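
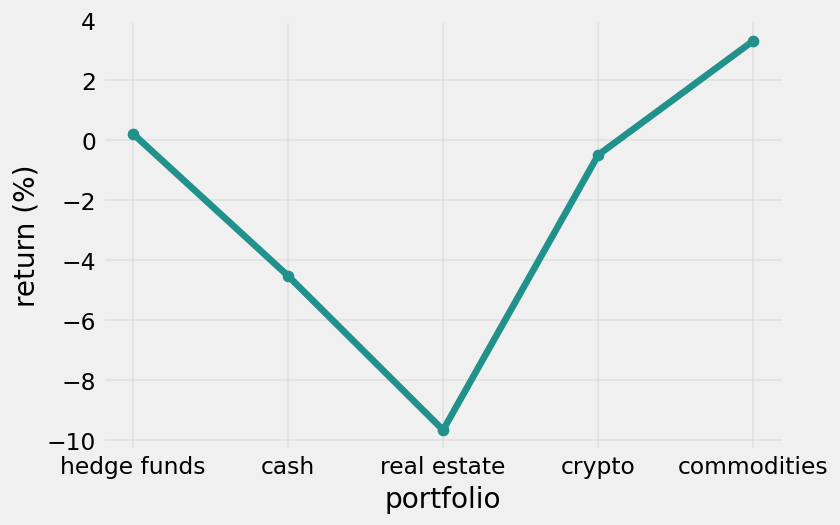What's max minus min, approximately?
Max commodities ≈ 4, min real estate ≈ -10; range ≈ 14.

≈ 14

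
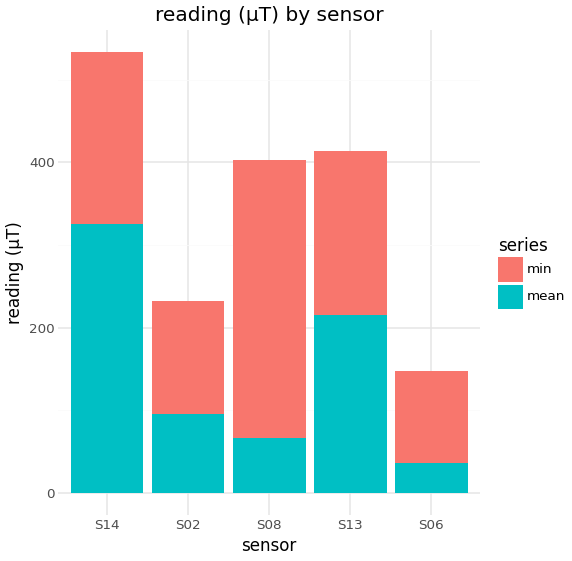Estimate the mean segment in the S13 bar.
mean top ≈ 200, bottom ≈ 0; segment ≈ 200.

≈ 200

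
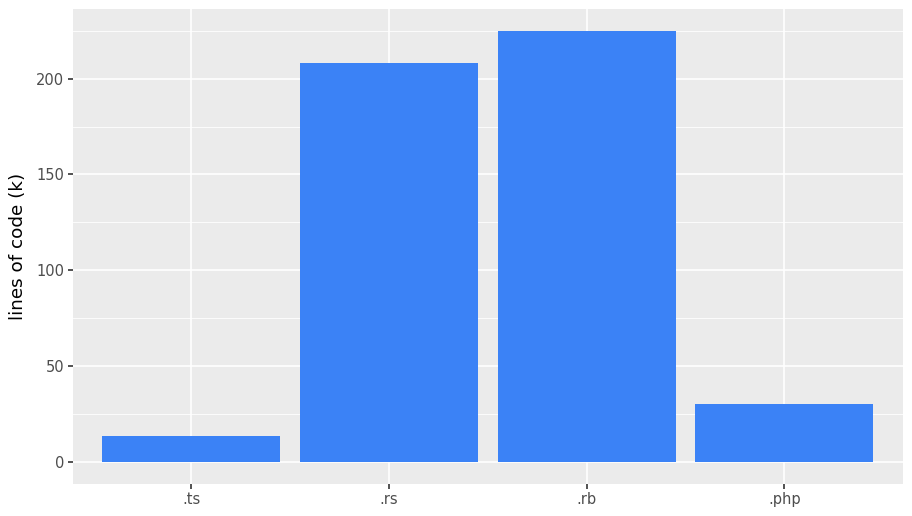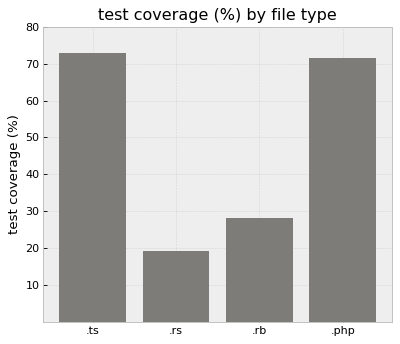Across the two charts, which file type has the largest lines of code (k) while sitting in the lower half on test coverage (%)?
.rb

Chart 2 median test coverage (%) ≈ 50; below-median file types: .rs, .rb. Among those, .rb has the highest lines of code (k) (≈ 225).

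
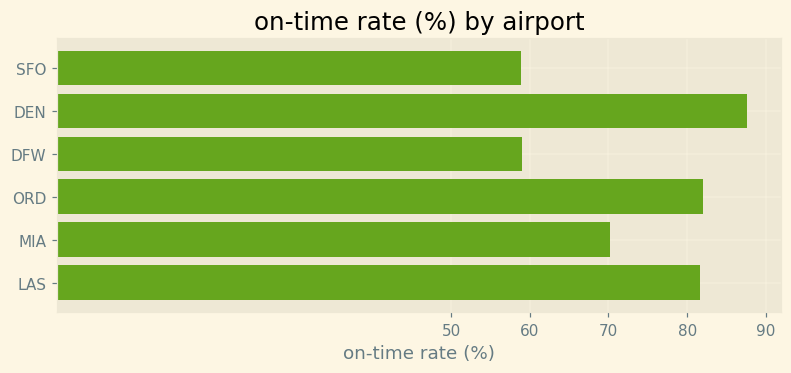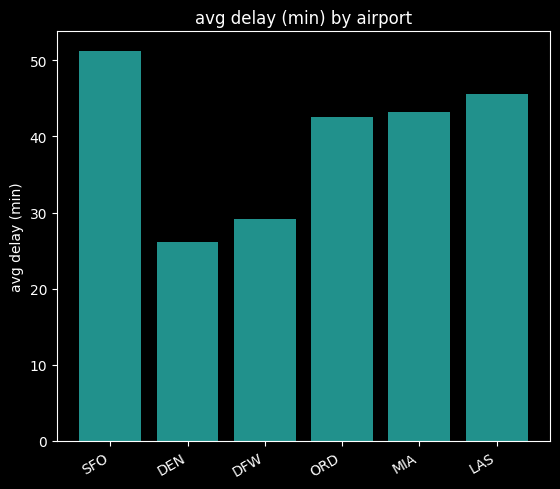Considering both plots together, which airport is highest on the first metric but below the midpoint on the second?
Chart 2 median avg delay (min) ≈ 45; below-median airports: DEN, DFW, ORD. Among those, DEN has the highest on-time rate (%) (≈ 90).

DEN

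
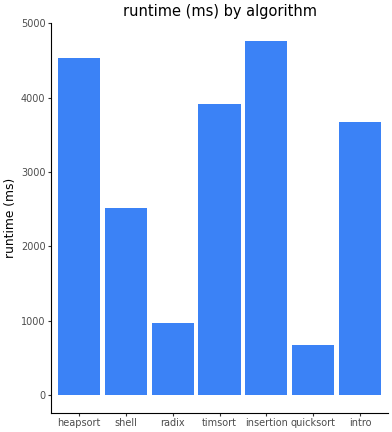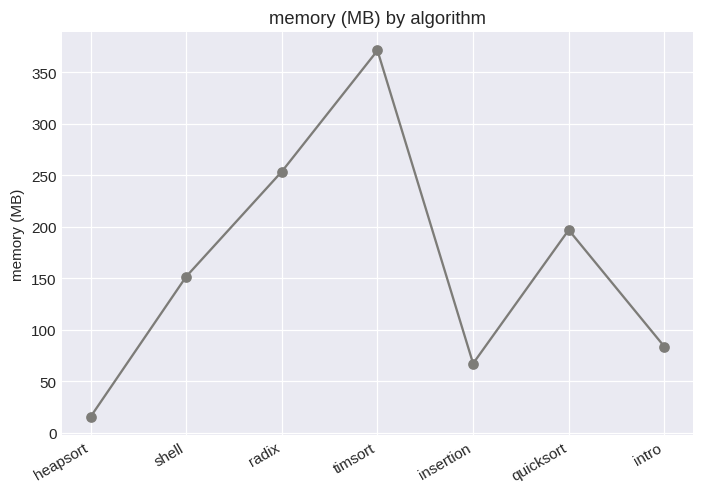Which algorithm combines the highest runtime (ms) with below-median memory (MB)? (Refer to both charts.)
Chart 2 median memory (MB) ≈ 150; below-median algorithms: heapsort, insertion, intro. Among those, insertion has the highest runtime (ms) (≈ 5000).

insertion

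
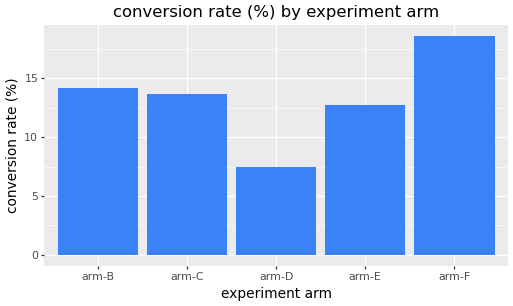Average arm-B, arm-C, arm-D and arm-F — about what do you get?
(14 + 14 + 8 + 18) / 4 ≈ 14.

≈ 14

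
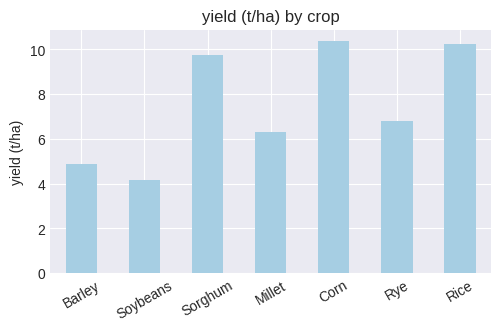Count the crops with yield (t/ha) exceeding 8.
3

Above 8: Sorghum, Corn, Rice.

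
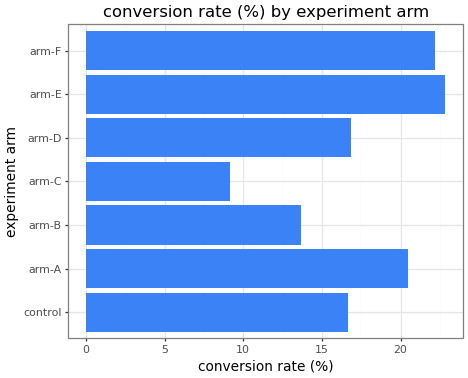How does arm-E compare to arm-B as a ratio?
arm-E ≈ 22, arm-B ≈ 14; 22/14 ≈ 1.57.

≈ 1.57×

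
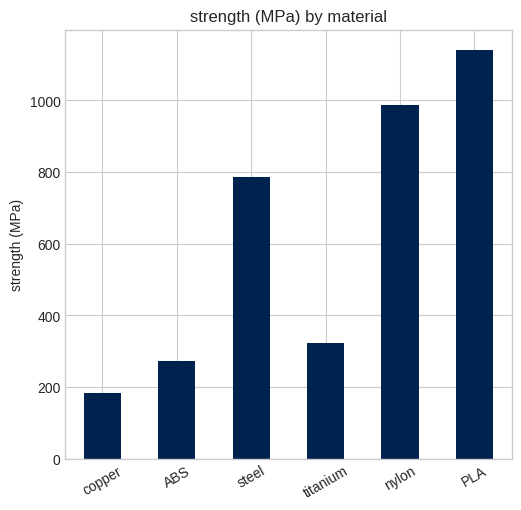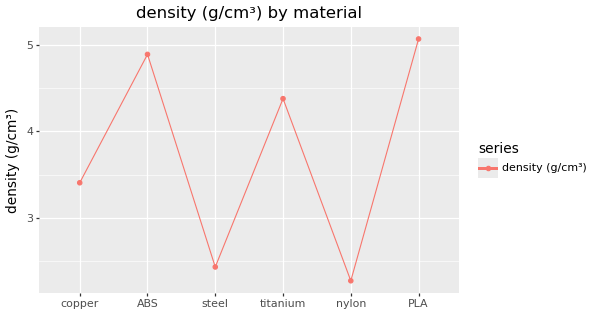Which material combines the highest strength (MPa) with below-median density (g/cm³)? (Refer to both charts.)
nylon

Chart 2 median density (g/cm³) ≈ 4; below-median materials: copper, steel, nylon. Among those, nylon has the highest strength (MPa) (≈ 1000).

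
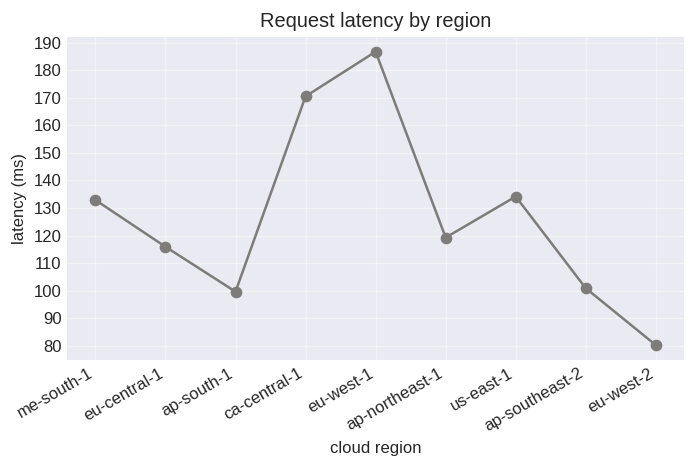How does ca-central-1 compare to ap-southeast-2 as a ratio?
ca-central-1 ≈ 170, ap-southeast-2 ≈ 100; 170/100 ≈ 1.7.

≈ 1.7×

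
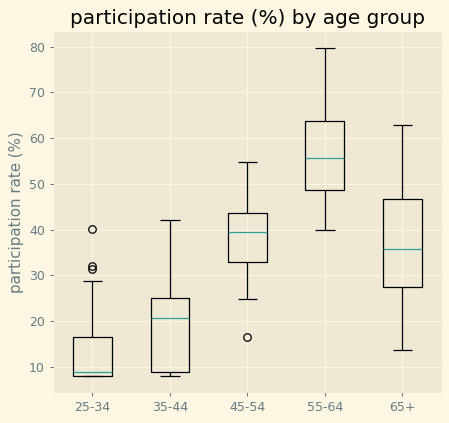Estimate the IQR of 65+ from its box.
Q3 ≈ 45, Q1 ≈ 25; IQR ≈ 20.

≈ 20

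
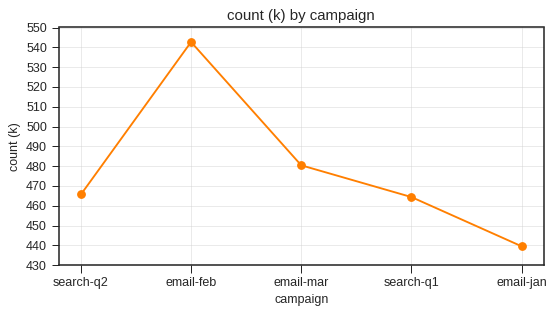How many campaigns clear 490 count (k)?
1

Above 490: email-feb.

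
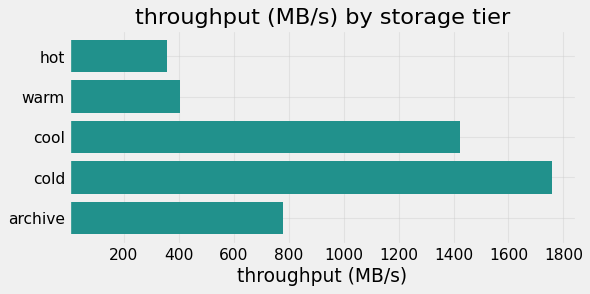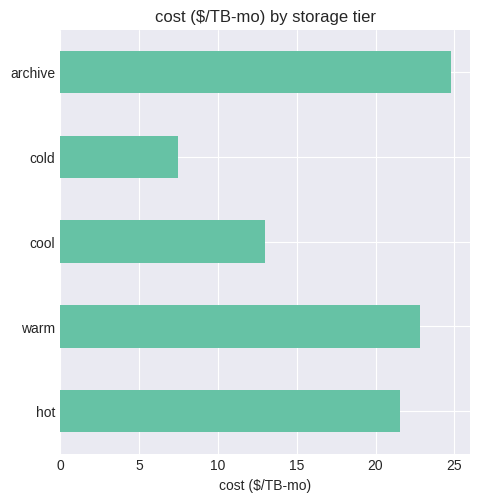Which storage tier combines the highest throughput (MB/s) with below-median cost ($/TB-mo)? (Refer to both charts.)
Chart 2 median cost ($/TB-mo) ≈ 20; below-median storage tiers: cool, cold. Among those, cold has the highest throughput (MB/s) (≈ 1800).

cold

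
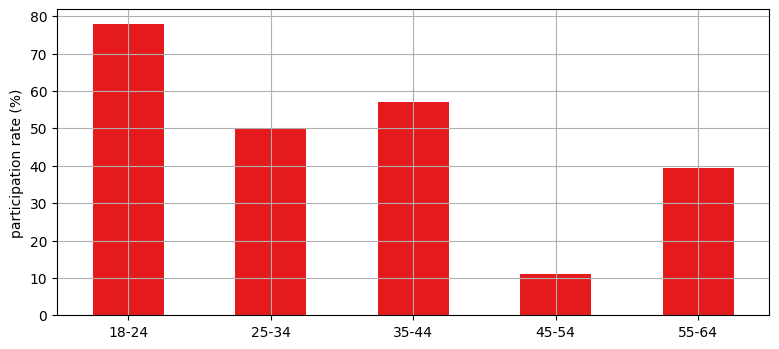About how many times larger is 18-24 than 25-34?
18-24 ≈ 80, 25-34 ≈ 50; 80/50 ≈ 1.6.

≈ 1.6×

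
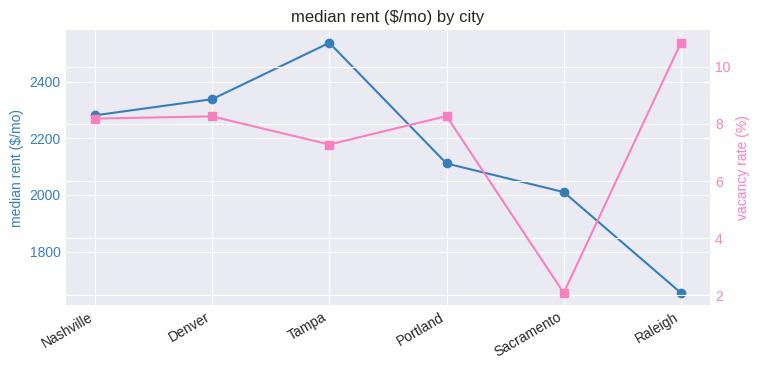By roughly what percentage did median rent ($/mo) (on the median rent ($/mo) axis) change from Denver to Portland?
Denver ≈ 2300, Portland ≈ 2100; (2100 − 2300) / 2300 ≈ -8.7%.

≈ -8.7%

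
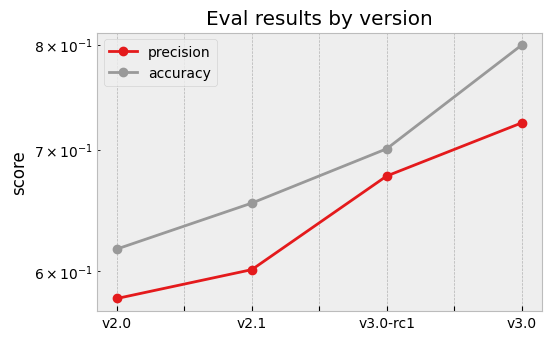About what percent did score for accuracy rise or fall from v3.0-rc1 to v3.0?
≈ +14.3%

v3.0-rc1 ≈ 0.70, v3.0 ≈ 0.80; (0.80 − 0.70) / 0.70 ≈ +14.3%.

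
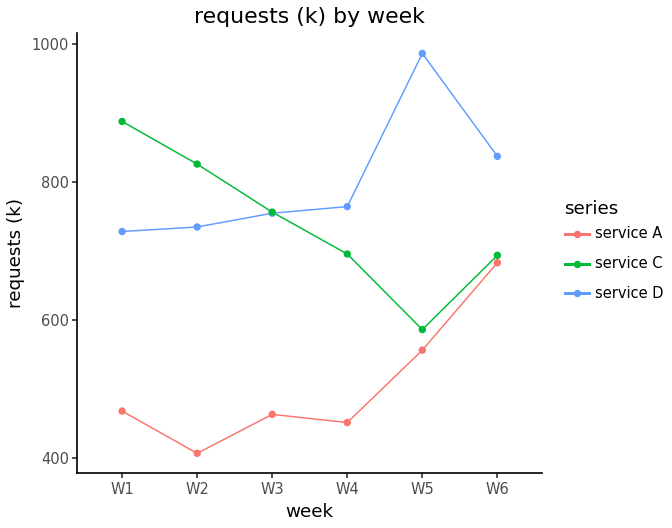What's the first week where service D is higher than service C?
W4

W3: service D ≈ 750 vs service C ≈ 750 (not yet); W4: service D ≈ 750 vs service C ≈ 700 (first crossover).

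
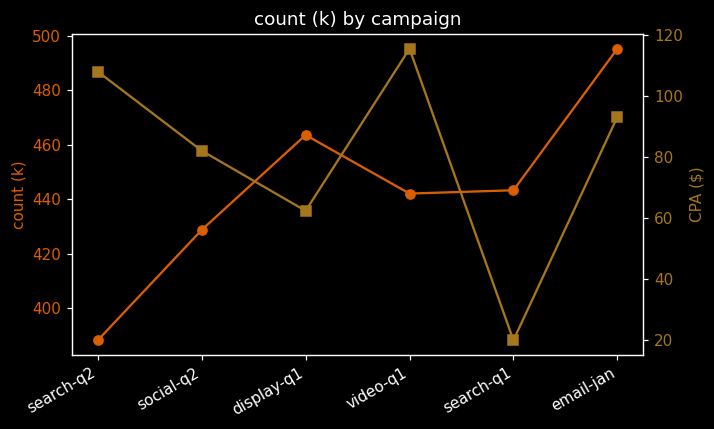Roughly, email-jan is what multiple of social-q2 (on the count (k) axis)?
email-jan ≈ 500, social-q2 ≈ 430; 500/430 ≈ 1.16.

≈ 1.16×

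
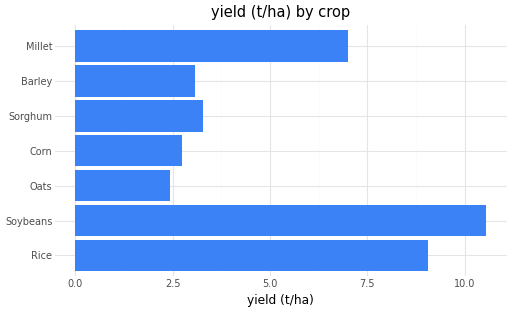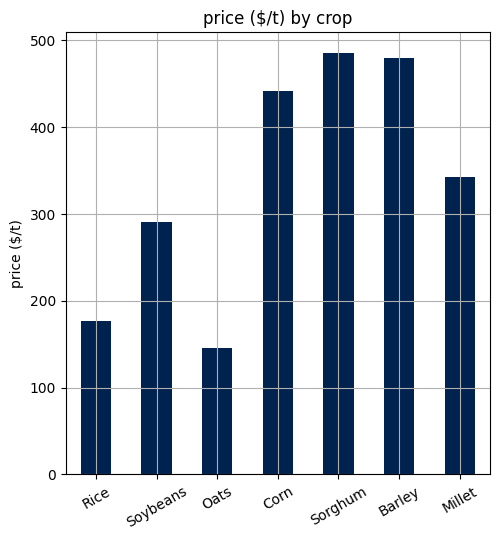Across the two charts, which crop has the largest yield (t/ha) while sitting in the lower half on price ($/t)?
Chart 2 median price ($/t) ≈ 350; below-median crops: Rice, Soybeans, Oats. Among those, Soybeans has the highest yield (t/ha) (≈ 11).

Soybeans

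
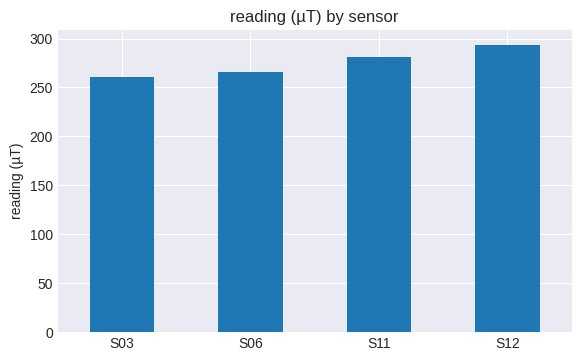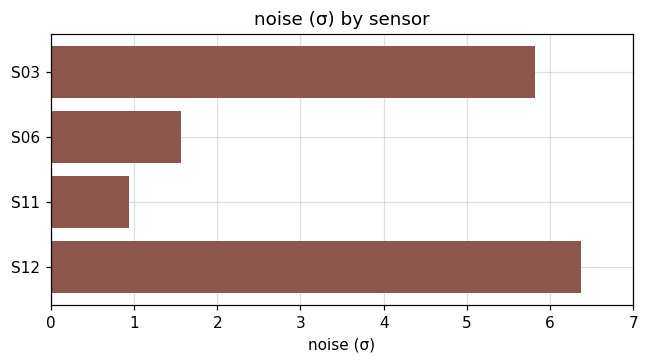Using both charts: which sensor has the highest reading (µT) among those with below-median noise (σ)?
Chart 2 median noise (σ) ≈ 4; below-median sensors: S06, S11. Among those, S11 has the highest reading (µT) (≈ 300).

S11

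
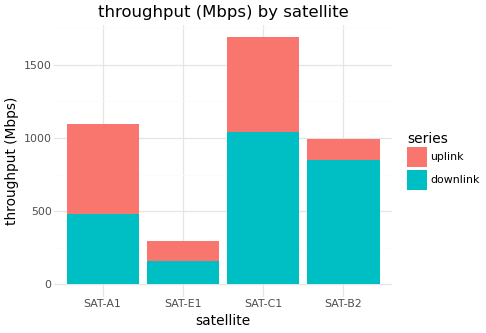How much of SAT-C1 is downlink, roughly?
downlink top ≈ 1000, bottom ≈ 0; segment ≈ 1000.

≈ 1000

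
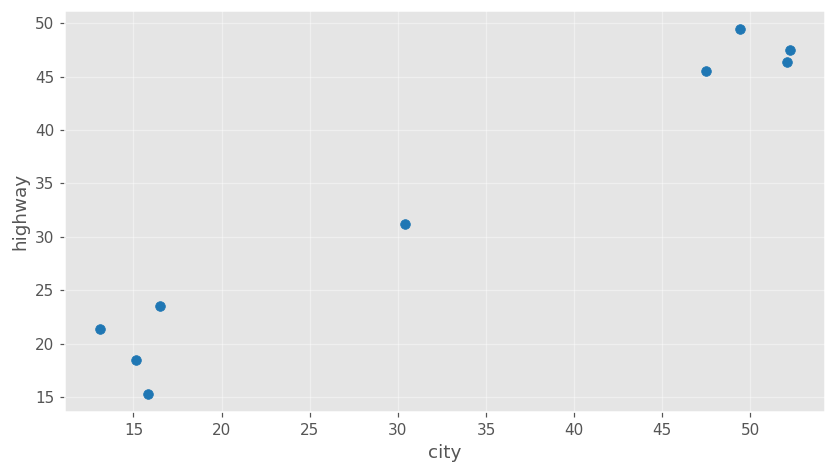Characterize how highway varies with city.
Points are positively correlated; strong (|r| ≈ 1.0).

positive, strong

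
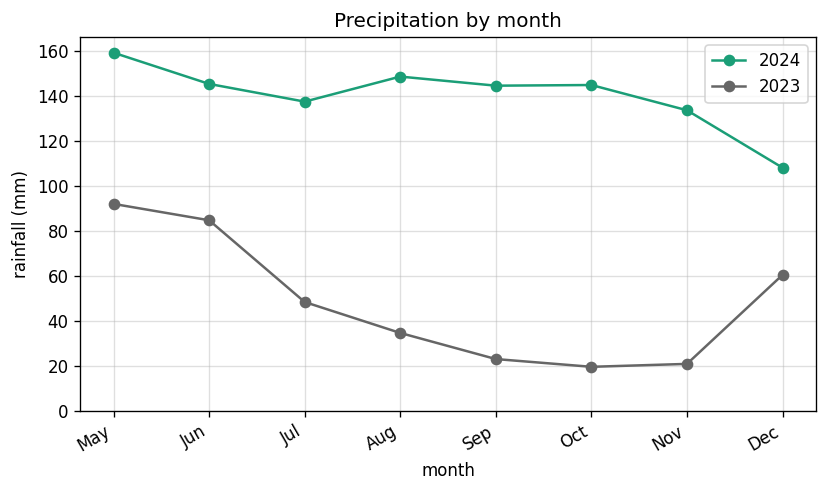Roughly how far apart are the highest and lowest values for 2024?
≈ 60

Max May ≈ 160, min Dec ≈ 100; range ≈ 60.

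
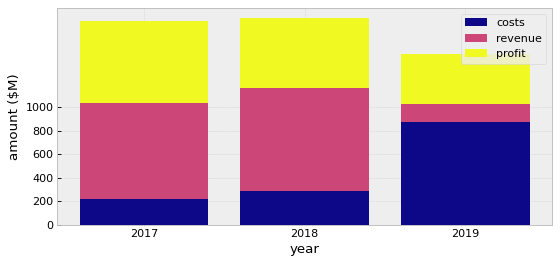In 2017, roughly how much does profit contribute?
≈ 800

profit top ≈ 1800, bottom ≈ 1000; segment ≈ 800.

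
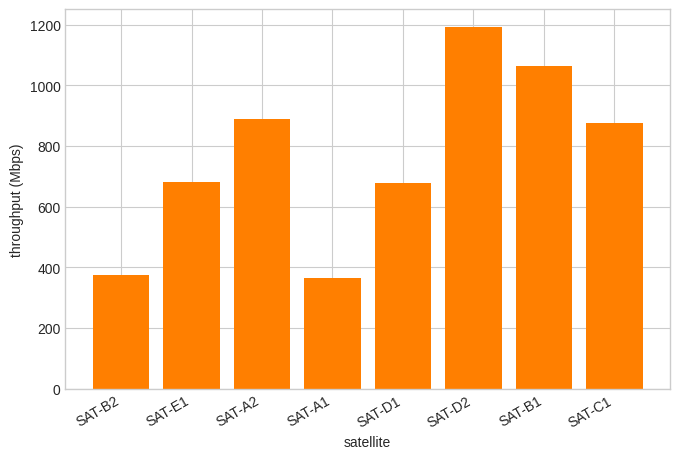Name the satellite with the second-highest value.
SAT-B1

Top 3: SAT-D2 ≈ 1200, SAT-B1 ≈ 1100, SAT-A2 ≈ 900.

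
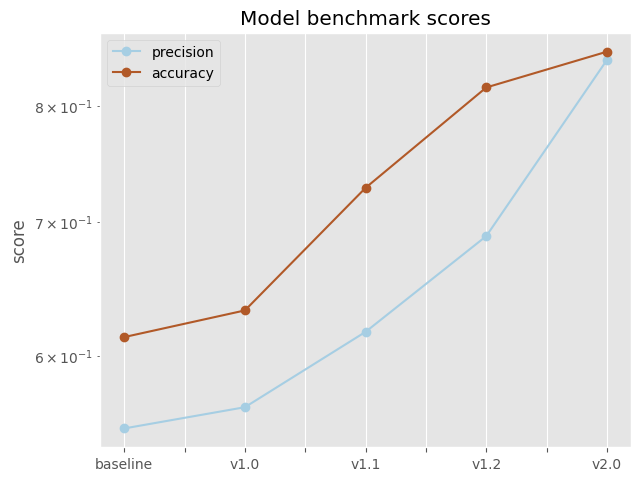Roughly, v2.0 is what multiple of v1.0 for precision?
v2.0 ≈ 0.85, v1.0 ≈ 0.55; 0.85/0.55 ≈ 1.55.

≈ 1.55×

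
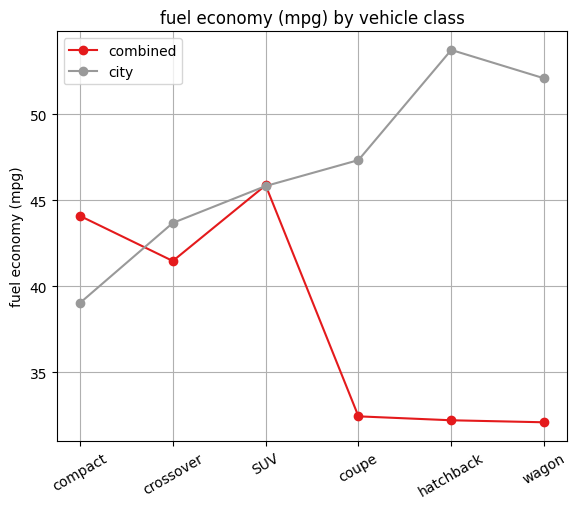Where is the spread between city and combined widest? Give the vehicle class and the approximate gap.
hatchback: city ≈ 54, combined ≈ 32 → gap ≈ 22. Next-largest (wagon) is only ≈ 20.

hatchback, ≈ 22 mpg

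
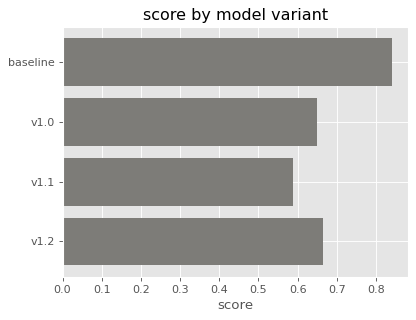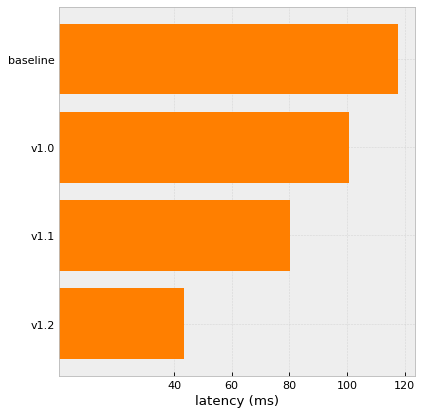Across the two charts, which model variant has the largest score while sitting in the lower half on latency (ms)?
v1.2

Chart 2 median latency (ms) ≈ 100; below-median model variants: v1.1, v1.2. Among those, v1.2 has the highest score (≈ 0.7).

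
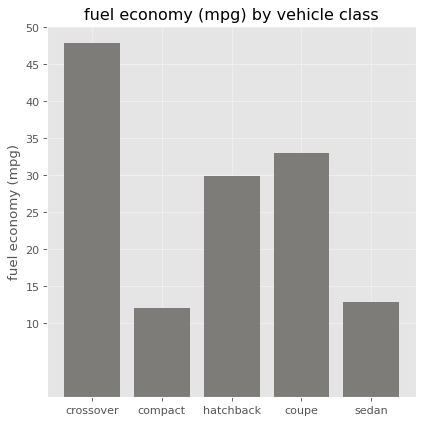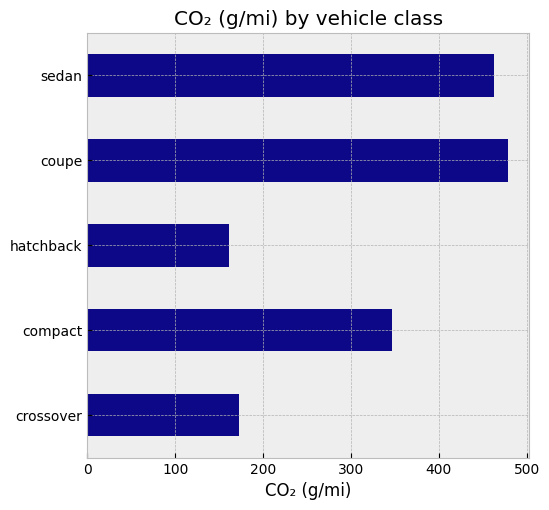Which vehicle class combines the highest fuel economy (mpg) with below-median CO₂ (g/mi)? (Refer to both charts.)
Chart 2 median CO₂ (g/mi) ≈ 350; below-median vehicle classes: crossover, hatchback. Among those, crossover has the highest fuel economy (mpg) (≈ 50).

crossover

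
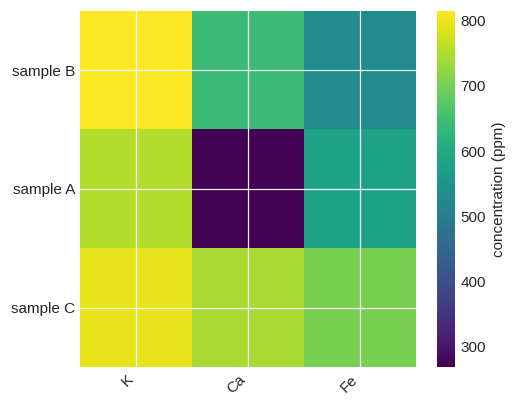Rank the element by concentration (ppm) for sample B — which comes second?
Ca

Top 3 for sample B: K ≈ 800, Ca ≈ 650, Fe ≈ 550.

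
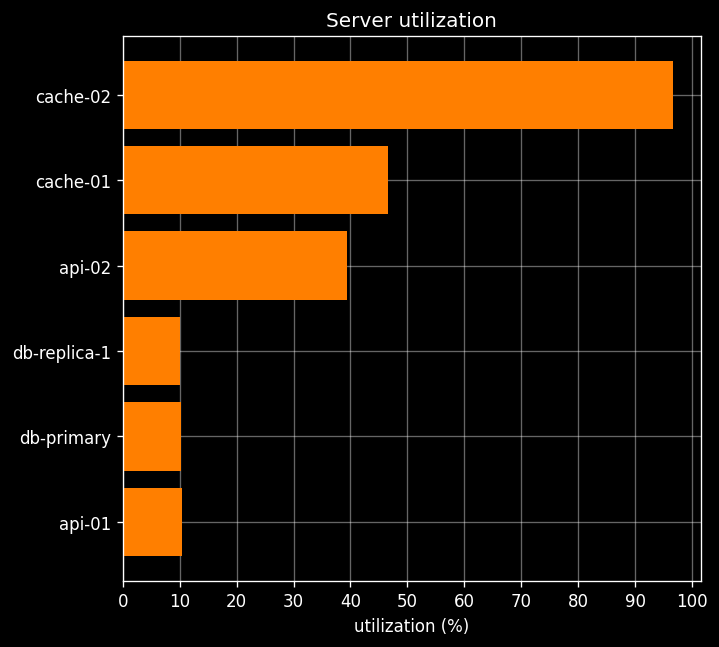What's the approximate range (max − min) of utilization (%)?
Max cache-02 ≈ 100, min db-replica-1 ≈ 10; range ≈ 90.

≈ 90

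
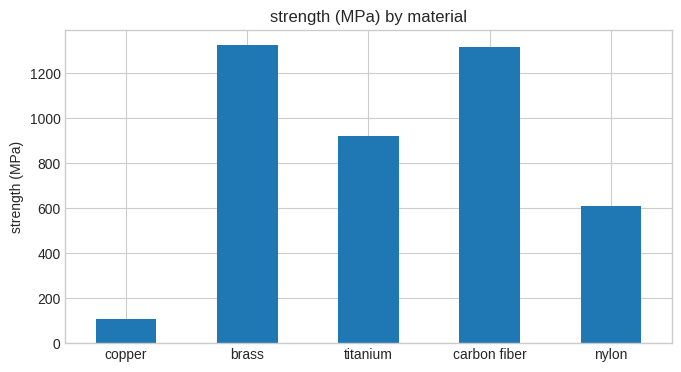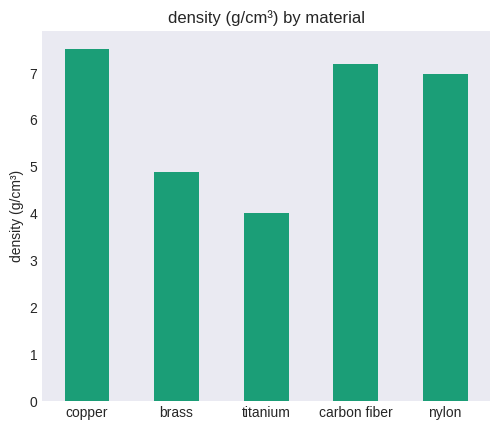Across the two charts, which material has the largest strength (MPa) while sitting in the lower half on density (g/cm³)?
Chart 2 median density (g/cm³) ≈ 7; below-median materials: brass, titanium. Among those, brass has the highest strength (MPa) (≈ 1400).

brass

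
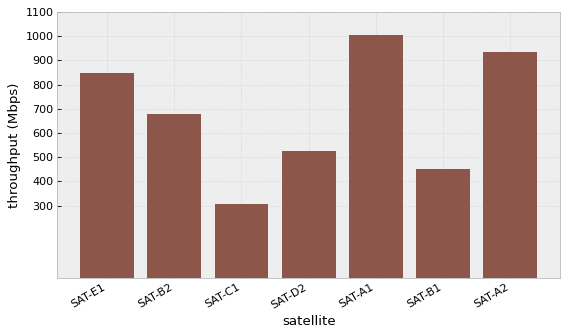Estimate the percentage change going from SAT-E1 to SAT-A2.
SAT-E1 ≈ 800, SAT-A2 ≈ 900; (900 − 800) / 800 ≈ +12.5%.

≈ +12.5%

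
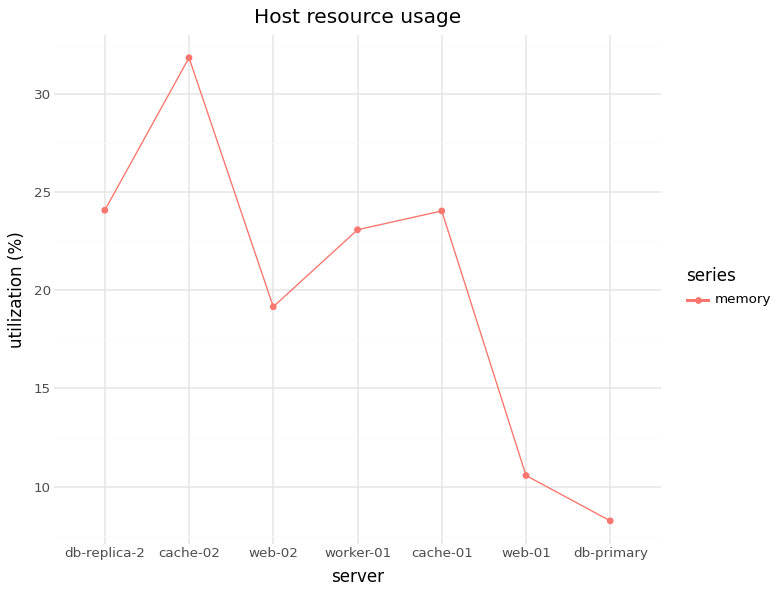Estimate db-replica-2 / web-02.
≈ 1.2×

db-replica-2 ≈ 24, web-02 ≈ 20; 24/20 ≈ 1.2.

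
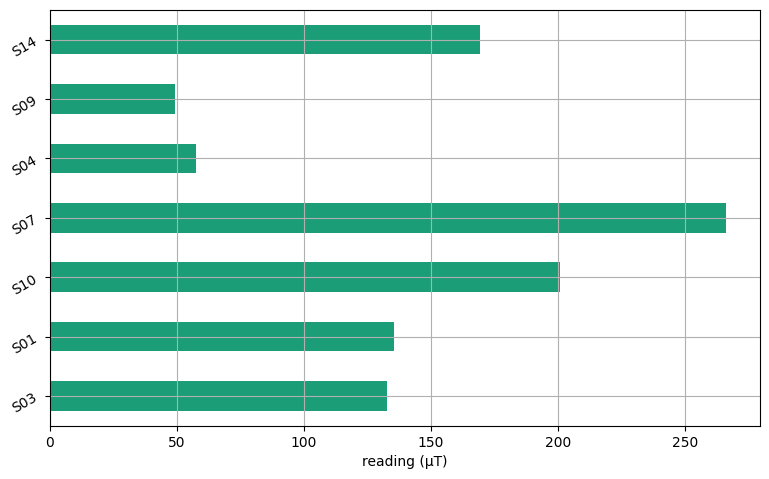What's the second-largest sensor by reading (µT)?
Top 3: S07 ≈ 275, S10 ≈ 200, S14 ≈ 175.

S10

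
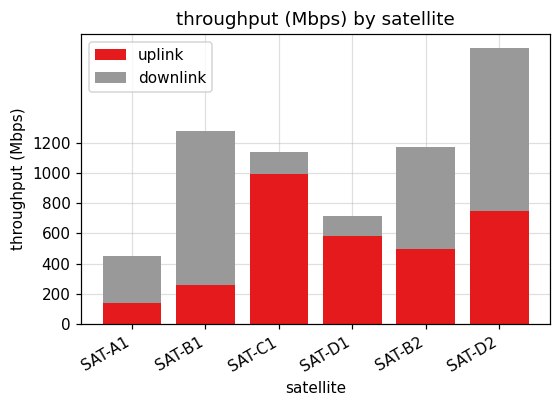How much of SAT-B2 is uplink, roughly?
≈ 400

uplink top ≈ 400, bottom ≈ 0; segment ≈ 400.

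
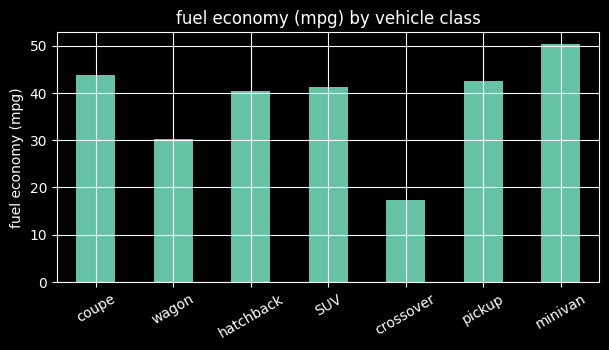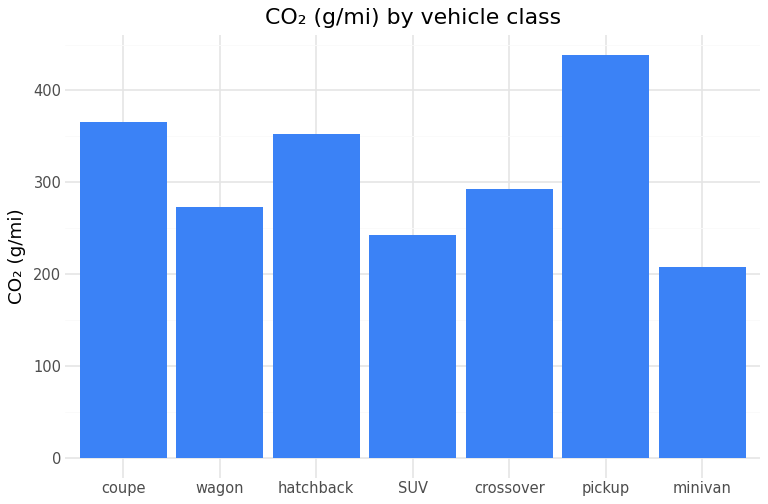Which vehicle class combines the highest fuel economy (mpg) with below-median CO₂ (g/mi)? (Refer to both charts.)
minivan

Chart 2 median CO₂ (g/mi) ≈ 300; below-median vehicle classes: wagon, SUV, minivan. Among those, minivan has the highest fuel economy (mpg) (≈ 50).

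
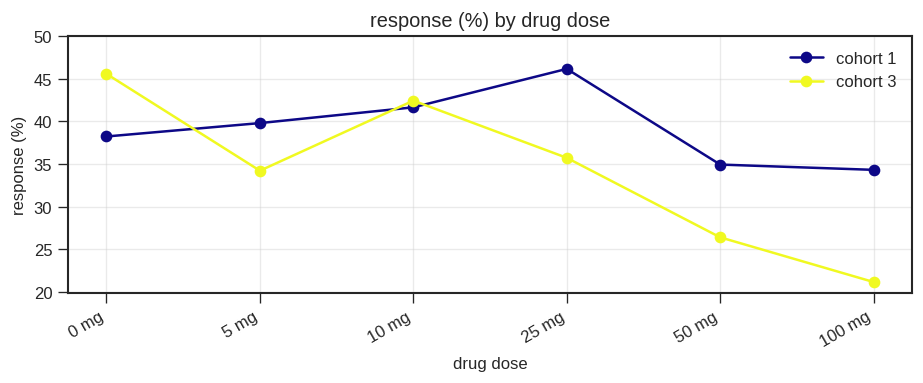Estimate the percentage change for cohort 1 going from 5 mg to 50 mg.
5 mg ≈ 40, 50 mg ≈ 35; (35 − 40) / 40 ≈ -12.5%.

≈ -12.5%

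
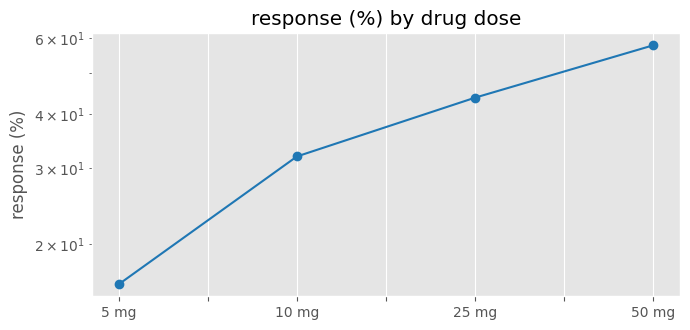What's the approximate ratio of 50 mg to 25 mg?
50 mg ≈ 60, 25 mg ≈ 45; 60/45 ≈ 1.33.

≈ 1.33×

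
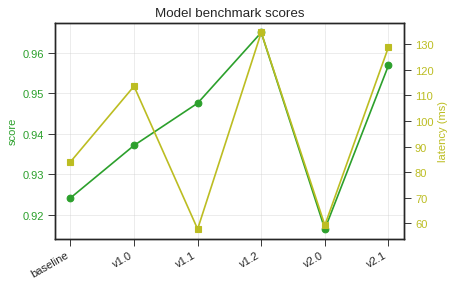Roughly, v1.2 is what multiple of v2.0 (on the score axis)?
≈ 1.04×

v1.2 ≈ 0.96, v2.0 ≈ 0.92; 0.96/0.92 ≈ 1.04.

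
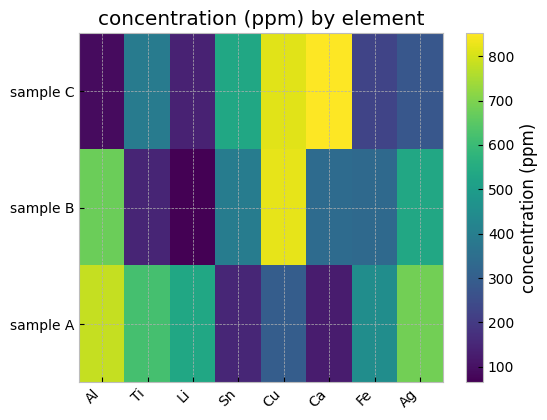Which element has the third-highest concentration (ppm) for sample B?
Ag

Top 4 for sample B: Cu ≈ 800, Al ≈ 700, Ag ≈ 500, Sn ≈ 400.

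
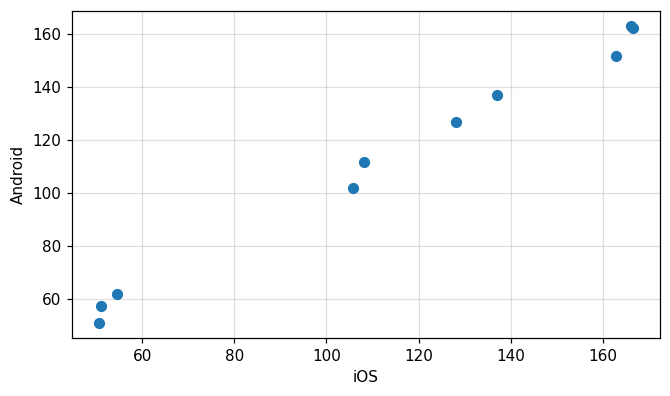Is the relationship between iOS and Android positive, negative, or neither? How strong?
positive, strong

Points are positively correlated; strong (|r| ≈ 1.0).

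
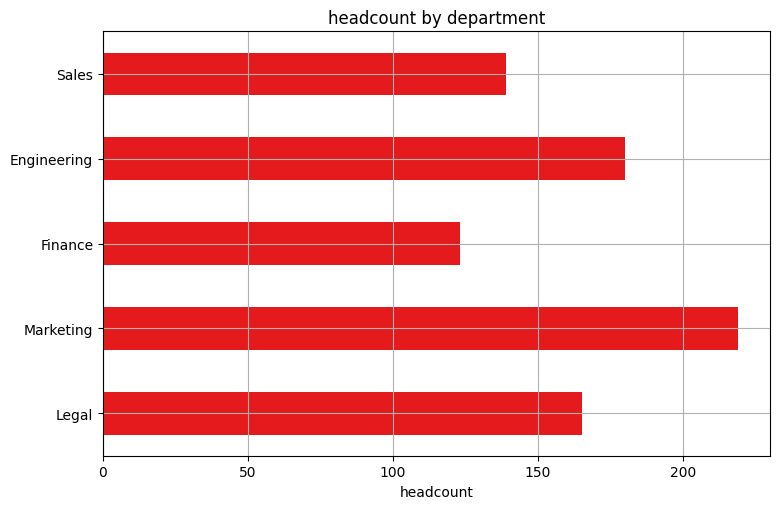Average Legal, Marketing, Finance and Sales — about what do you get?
(160 + 220 + 120 + 140) / 4 ≈ 160.

≈ 160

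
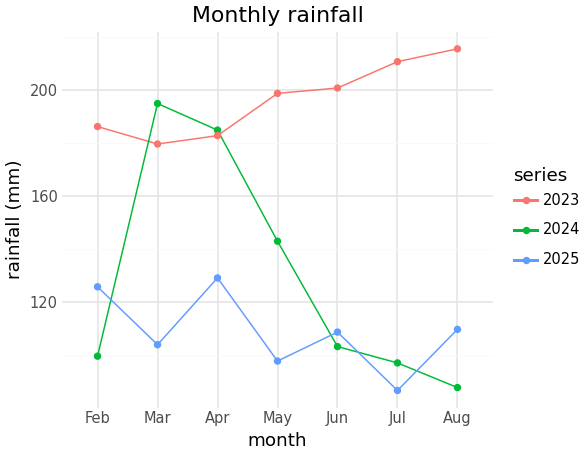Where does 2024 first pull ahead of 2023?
Mar

Feb: 2024 ≈ 100 vs 2023 ≈ 180 (not yet); Mar: 2024 ≈ 200 vs 2023 ≈ 180 (first crossover).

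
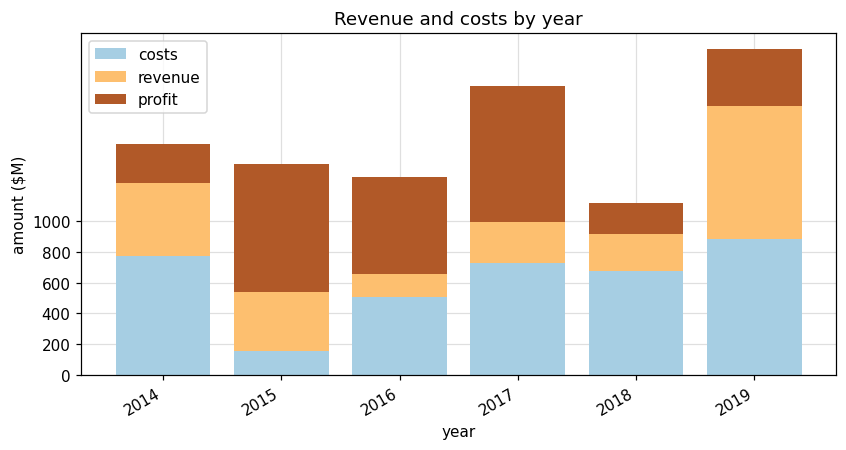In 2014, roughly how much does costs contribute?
≈ 800

costs top ≈ 800, bottom ≈ 0; segment ≈ 800.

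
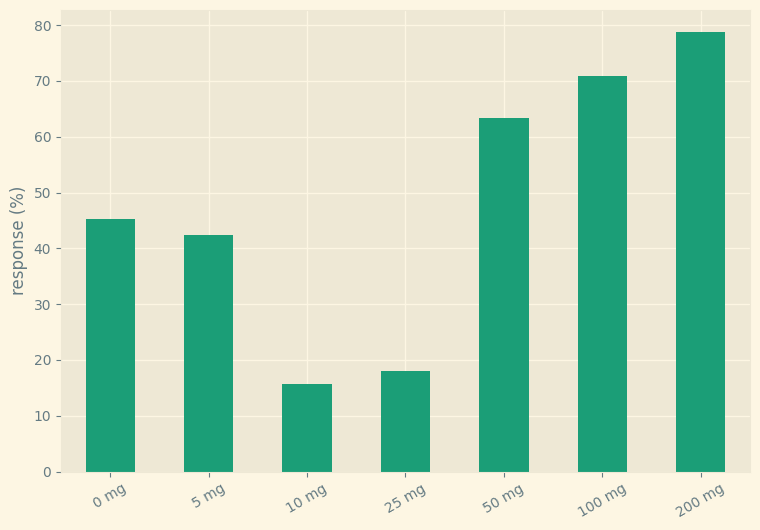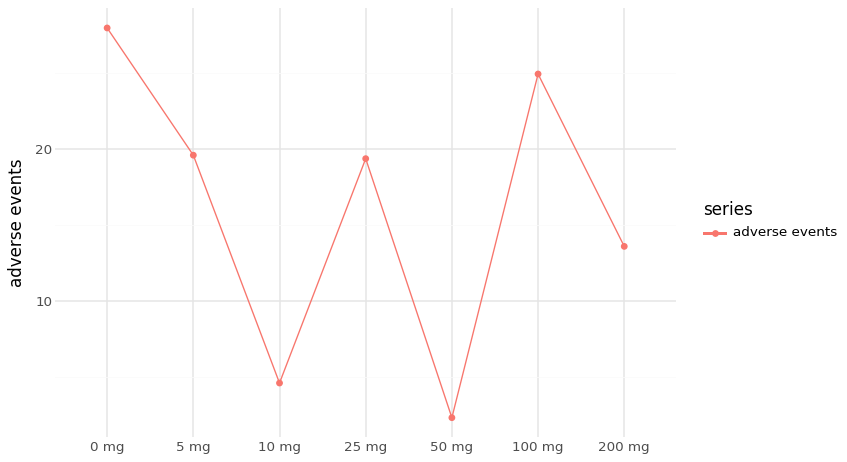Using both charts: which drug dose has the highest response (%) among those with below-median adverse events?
Chart 2 median adverse events ≈ 20; below-median drug doses: 10 mg, 50 mg, 200 mg. Among those, 200 mg has the highest response (%) (≈ 80).

200 mg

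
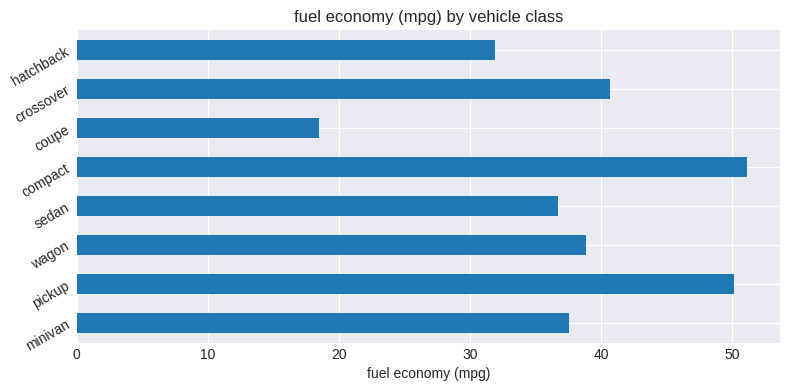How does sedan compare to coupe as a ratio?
≈ 1.75×

sedan ≈ 35, coupe ≈ 20; 35/20 ≈ 1.75.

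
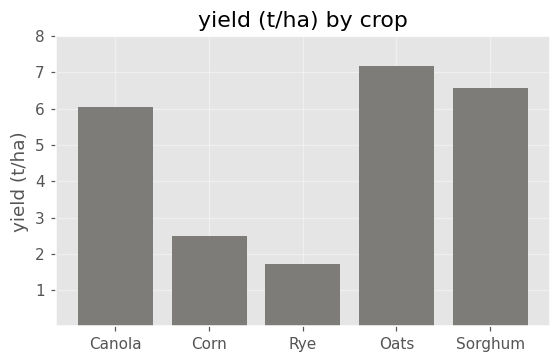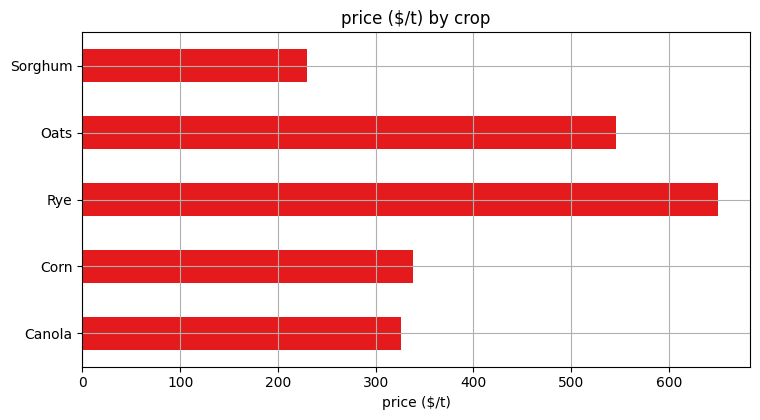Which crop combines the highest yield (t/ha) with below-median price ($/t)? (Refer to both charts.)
Sorghum

Chart 2 median price ($/t) ≈ 300; below-median crops: Canola, Sorghum. Among those, Sorghum has the highest yield (t/ha) (≈ 7).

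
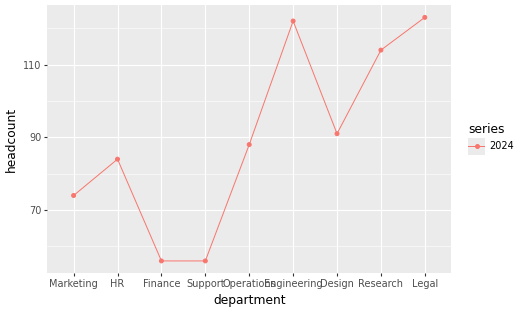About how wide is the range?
≈ 60

Max Legal ≈ 120, min Finance ≈ 60; range ≈ 60.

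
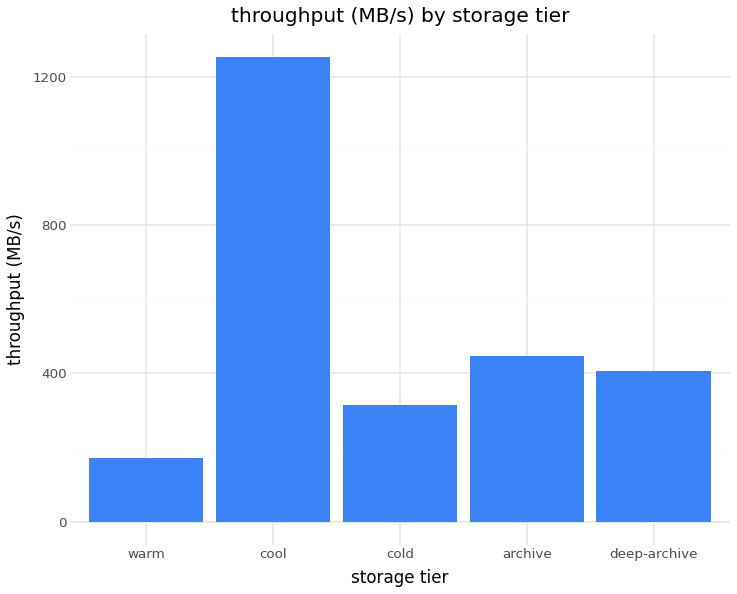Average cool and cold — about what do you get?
(1200 + 400) / 2 ≈ 800.

≈ 800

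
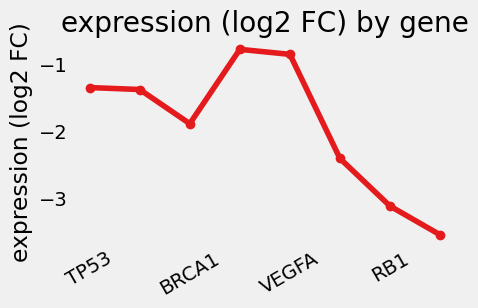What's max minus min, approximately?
≈ 2.5

Max APC ≈ -1.0, min SMAD4 ≈ -3.5; range ≈ 2.5.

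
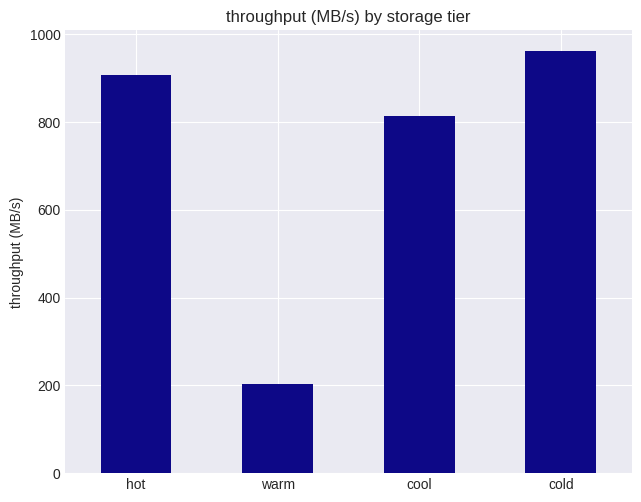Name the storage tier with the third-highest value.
cool

Top 4: cold ≈ 1000, hot ≈ 900, cool ≈ 800, warm ≈ 200.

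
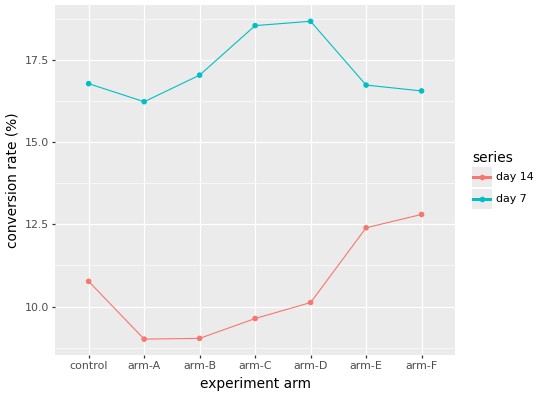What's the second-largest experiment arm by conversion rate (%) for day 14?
arm-E

Top 3 for day 14: arm-F ≈ 13, arm-E ≈ 12, control ≈ 11.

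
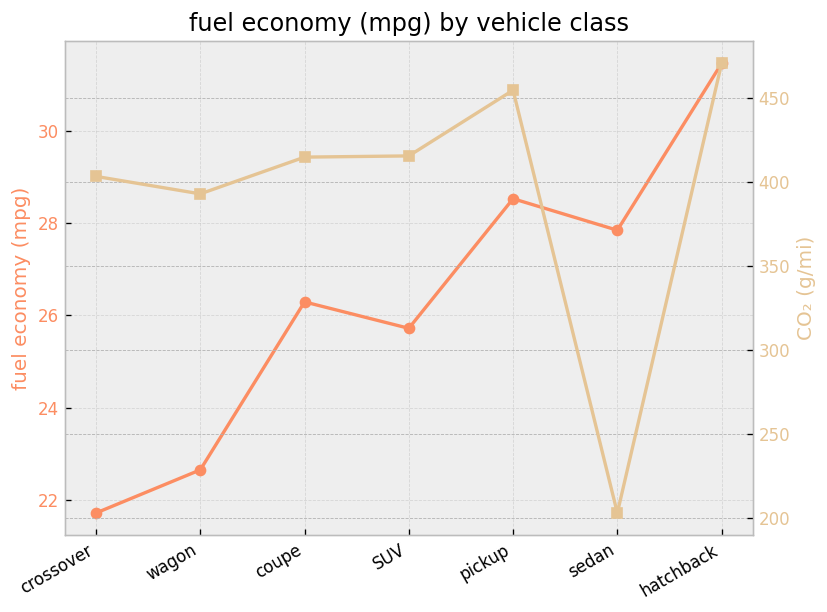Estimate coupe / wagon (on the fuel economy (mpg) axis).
coupe ≈ 26, wagon ≈ 23; 26/23 ≈ 1.13.

≈ 1.13×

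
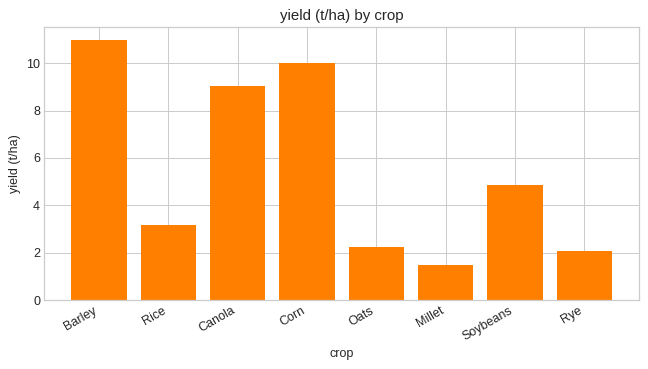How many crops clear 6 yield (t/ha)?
3

Above 6: Barley, Canola, Corn.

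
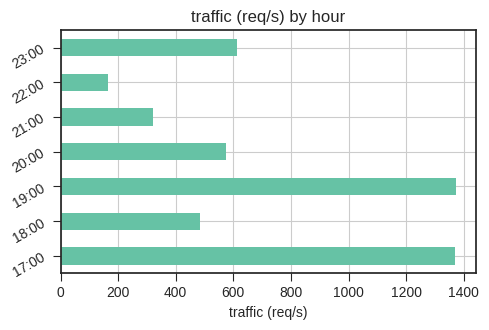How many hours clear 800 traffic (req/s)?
Above 800: 17:00, 19:00.

2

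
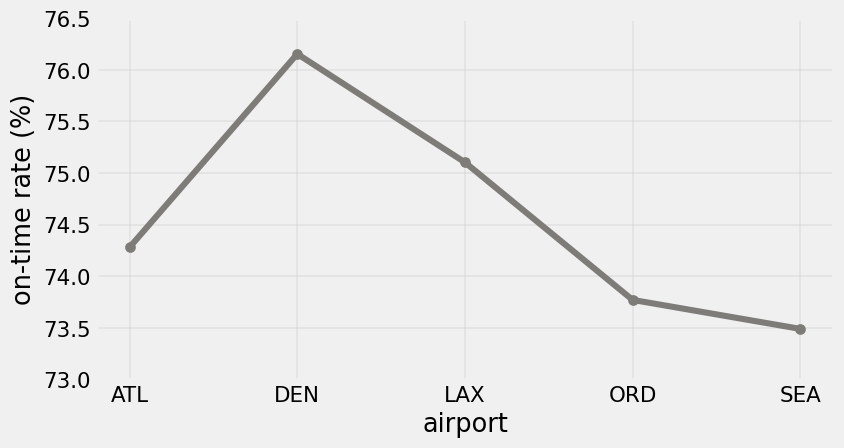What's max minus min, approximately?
≈ 2.5

Max DEN ≈ 76.0, min SEA ≈ 73.5; range ≈ 2.5.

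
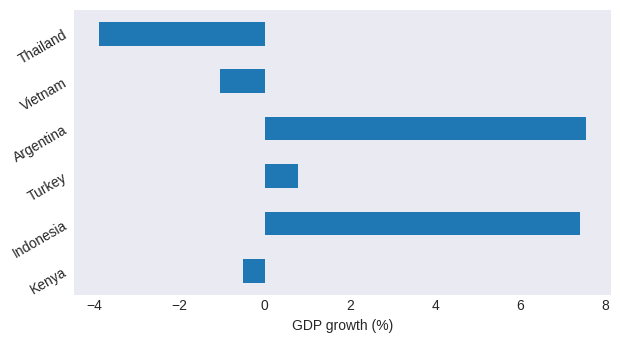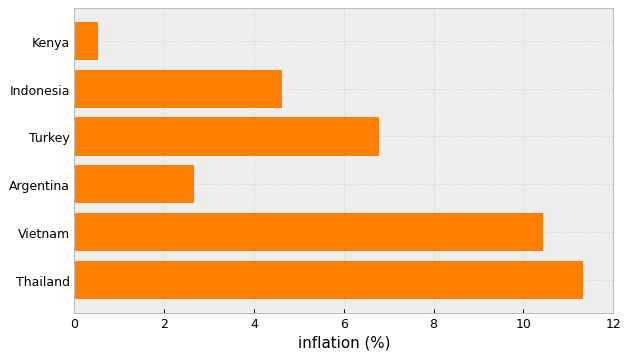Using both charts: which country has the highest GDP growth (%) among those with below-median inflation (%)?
Chart 2 median inflation (%) ≈ 6; below-median countries: Kenya, Indonesia, Argentina. Among those, Argentina has the highest GDP growth (%) (≈ 8).

Argentina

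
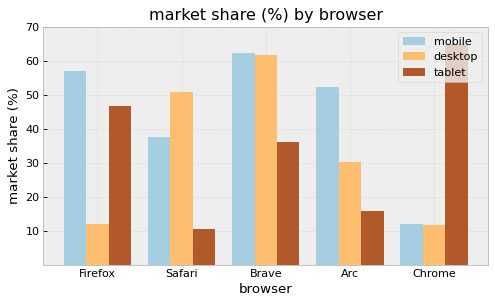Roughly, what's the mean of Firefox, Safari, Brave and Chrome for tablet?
(50 + 10 + 40 + 60) / 4 ≈ 40.

≈ 40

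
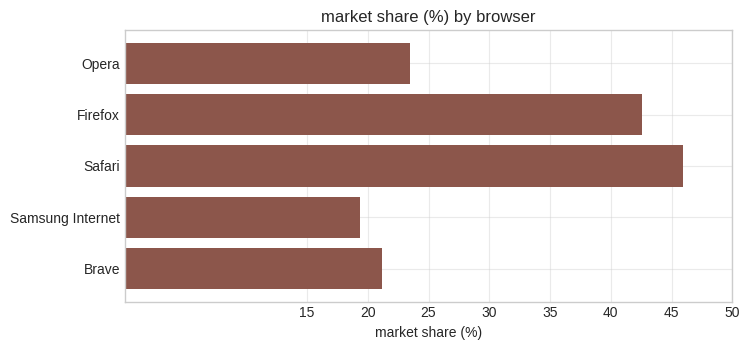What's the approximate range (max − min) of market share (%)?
≈ 25

Max Safari ≈ 45, min Samsung Internet ≈ 20; range ≈ 25.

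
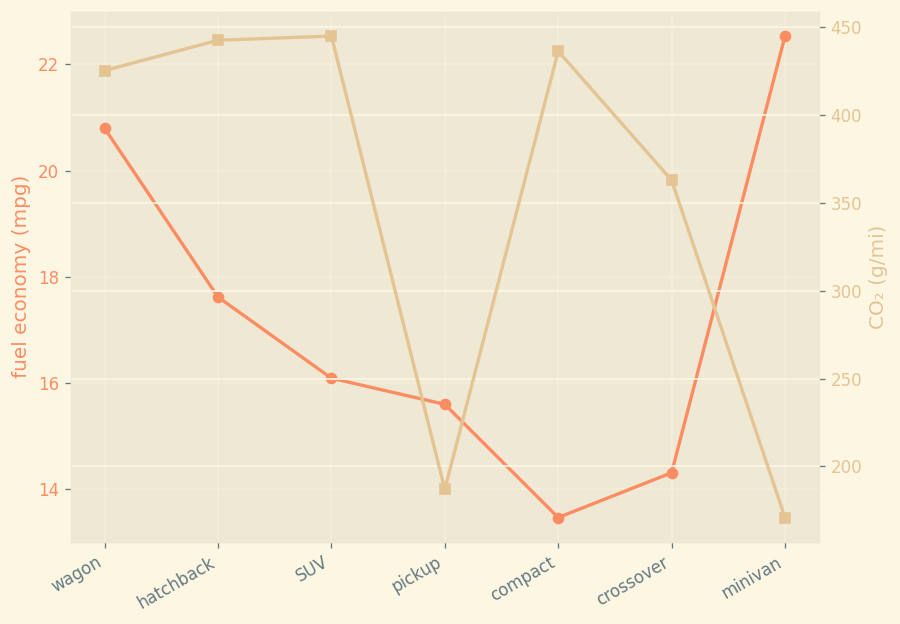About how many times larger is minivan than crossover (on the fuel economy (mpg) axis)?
≈ 1.64×

minivan ≈ 23, crossover ≈ 14; 23/14 ≈ 1.64.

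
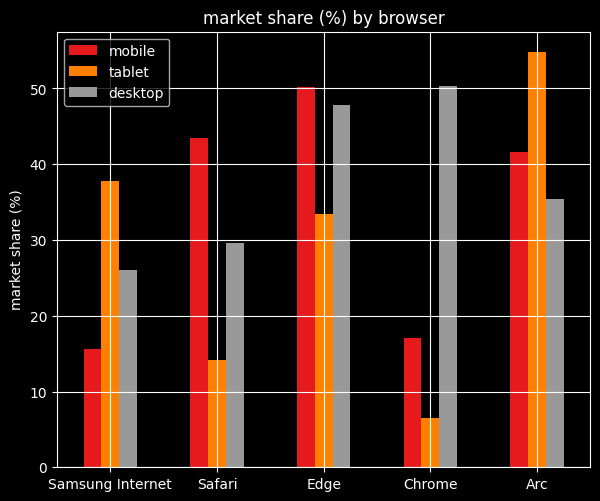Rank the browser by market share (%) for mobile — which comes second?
Safari

Top 3 for mobile: Edge ≈ 50, Safari ≈ 45, Arc ≈ 40.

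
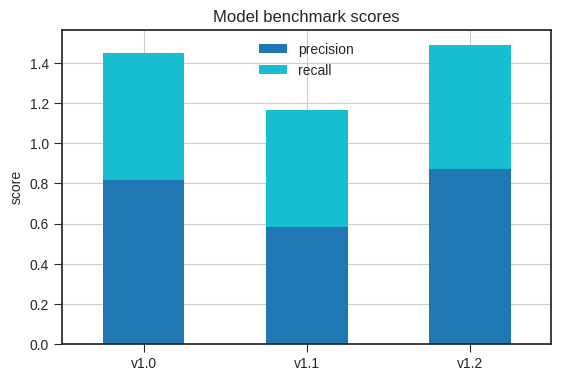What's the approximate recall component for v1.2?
≈ 0.6

recall top ≈ 1.4, bottom ≈ 0.8; segment ≈ 0.6.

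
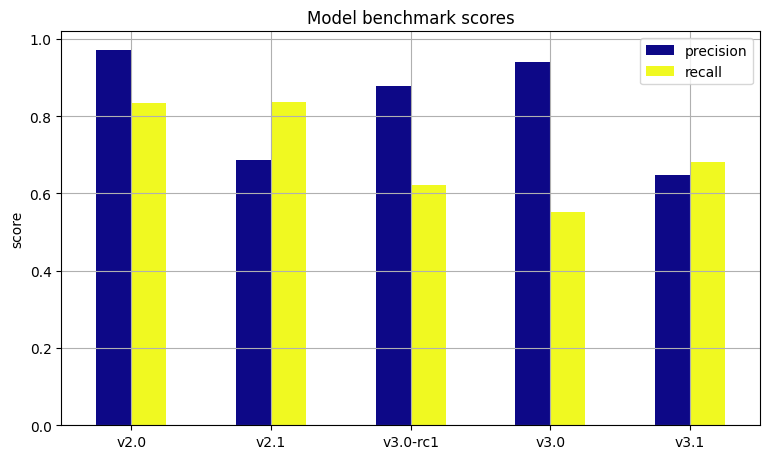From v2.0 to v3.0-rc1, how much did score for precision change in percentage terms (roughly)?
≈ -10%

v2.0 ≈ 1.0, v3.0-rc1 ≈ 0.9; (0.9 − 1.0) / 1.0 ≈ -10%.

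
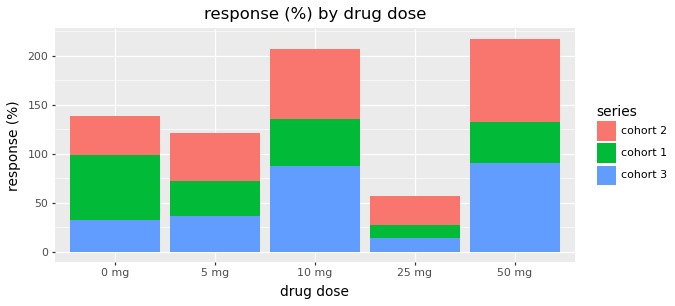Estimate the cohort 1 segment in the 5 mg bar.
cohort 1 top ≈ 80, bottom ≈ 40; segment ≈ 40.

≈ 40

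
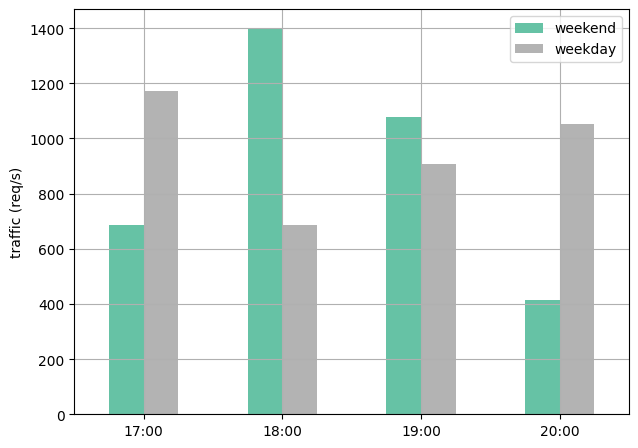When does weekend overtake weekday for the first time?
18:00

17:00: weekend ≈ 600 vs weekday ≈ 1200 (not yet); 18:00: weekend ≈ 1400 vs weekday ≈ 600 (first crossover).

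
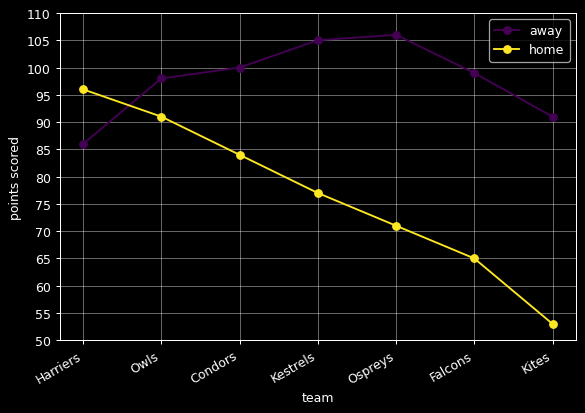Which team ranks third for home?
Top 4 for home: Harriers ≈ 95, Owls ≈ 90, Condors ≈ 85, Kestrels ≈ 75.

Condors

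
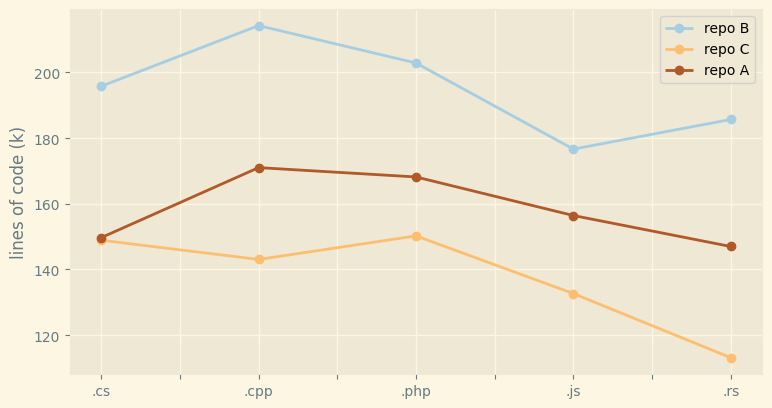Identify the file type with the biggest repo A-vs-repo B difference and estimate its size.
.cs: repo A ≈ 150, repo B ≈ 200 → gap ≈ 50. Next-largest (.cpp) is only ≈ 40.

.cs, ≈ 50 k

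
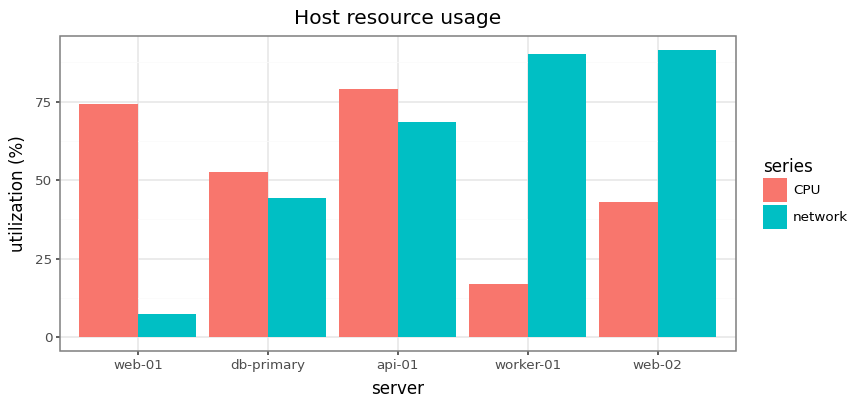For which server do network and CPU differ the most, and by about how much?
worker-01: network ≈ 90, CPU ≈ 20 → gap ≈ 70. Next-largest (web-01) is only ≈ 60.

worker-01, ≈ 70 %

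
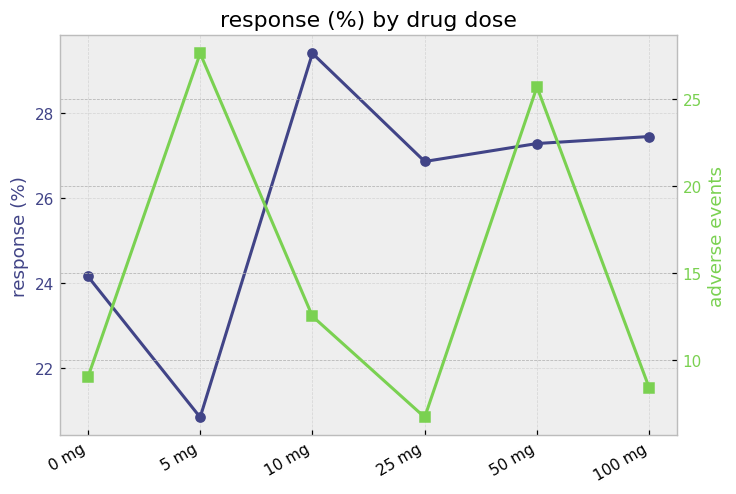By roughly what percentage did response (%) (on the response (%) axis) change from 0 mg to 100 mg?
≈ +12.5%

0 mg ≈ 24, 100 mg ≈ 27; (27 − 24) / 24 ≈ +12.5%.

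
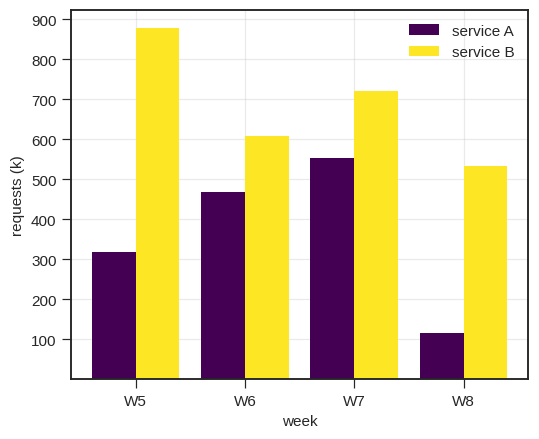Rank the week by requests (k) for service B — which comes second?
Top 3 for service B: W5 ≈ 900, W7 ≈ 700, W6 ≈ 600.

W7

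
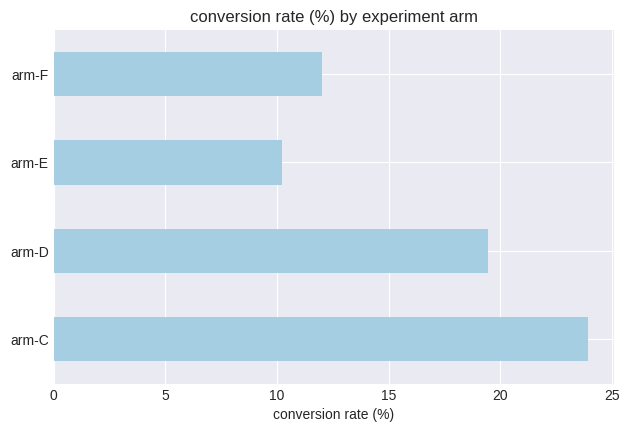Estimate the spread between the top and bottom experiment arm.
Max arm-C ≈ 24, min arm-E ≈ 10; range ≈ 14.

≈ 14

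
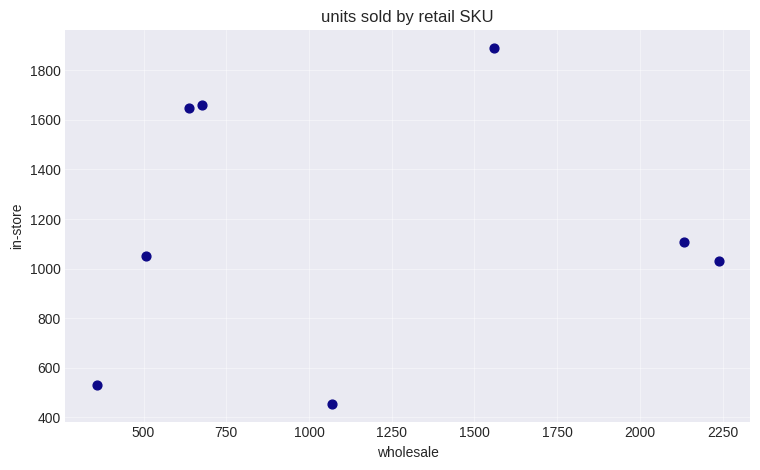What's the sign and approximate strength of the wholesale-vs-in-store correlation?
no clear correlation

Points are roughly uncorrelated; weak (|r| ≈ 0.1).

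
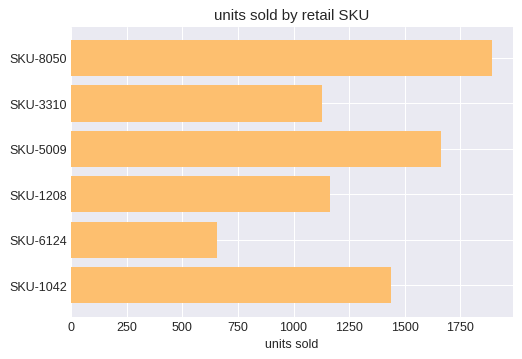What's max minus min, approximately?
≈ 1200

Max SKU-8050 ≈ 1800, min SKU-6124 ≈ 600; range ≈ 1200.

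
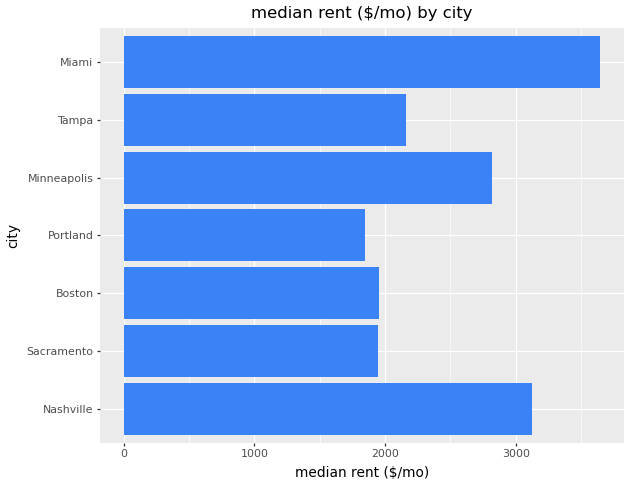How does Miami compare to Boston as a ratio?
≈ 1.75×

Miami ≈ 3500, Boston ≈ 2000; 3500/2000 ≈ 1.75.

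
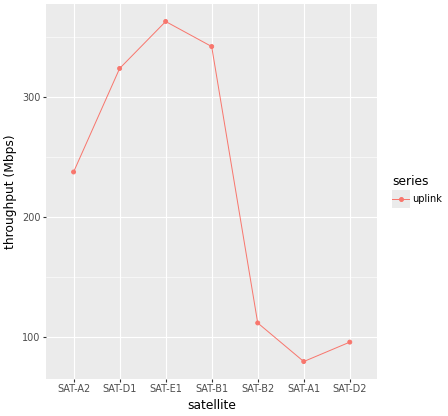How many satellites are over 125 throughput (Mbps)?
4

Above 125: SAT-A2, SAT-D1, SAT-E1, SAT-B1.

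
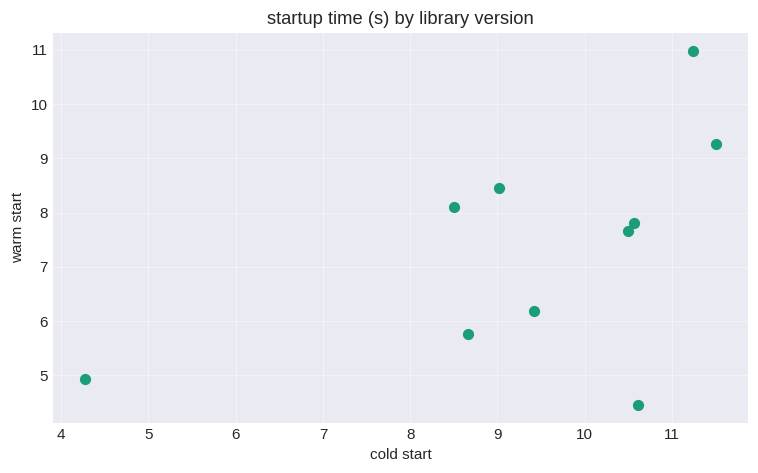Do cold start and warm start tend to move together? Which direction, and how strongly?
positive, moderate

Points are positively correlated; moderate (|r| ≈ 0.5).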